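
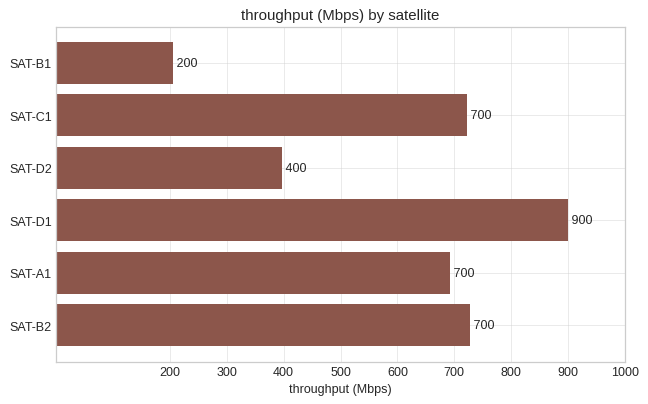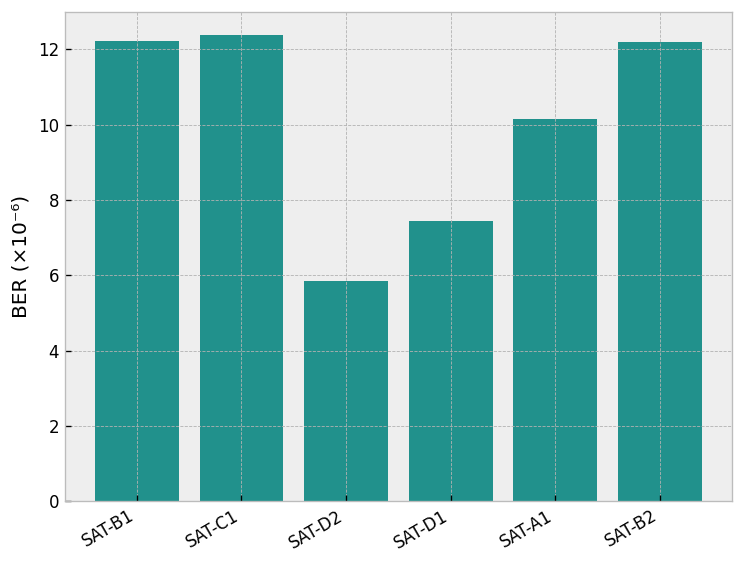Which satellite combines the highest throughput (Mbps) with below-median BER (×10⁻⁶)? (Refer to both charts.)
Chart 2 median BER (×10⁻⁶) ≈ 12; below-median satellites: SAT-D2, SAT-D1, SAT-A1. Among those, SAT-D1 has the highest throughput (Mbps) (≈ 900).

SAT-D1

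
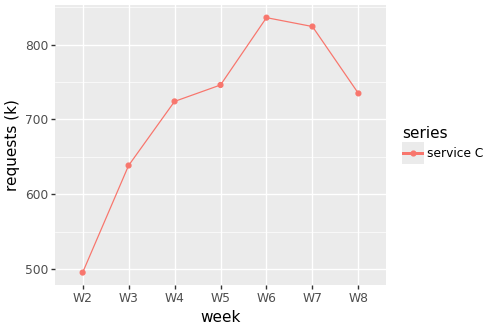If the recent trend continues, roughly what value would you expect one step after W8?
Last three: 850, 800, 750 → slope ≈ -50/step → next ≈ 700.

≈ 700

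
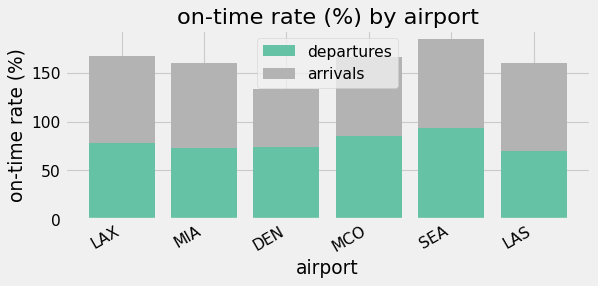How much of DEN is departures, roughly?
departures top ≈ 80, bottom ≈ 0; segment ≈ 80.

≈ 80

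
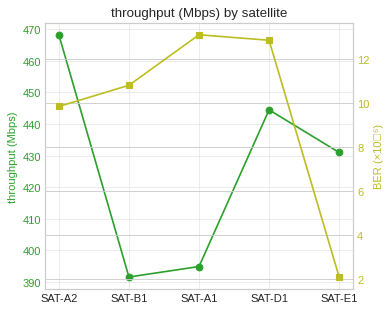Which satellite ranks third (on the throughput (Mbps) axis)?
SAT-E1

Top 4 (on the throughput (Mbps) axis): SAT-A2 ≈ 470, SAT-D1 ≈ 440, SAT-E1 ≈ 430, SAT-A1 ≈ 390.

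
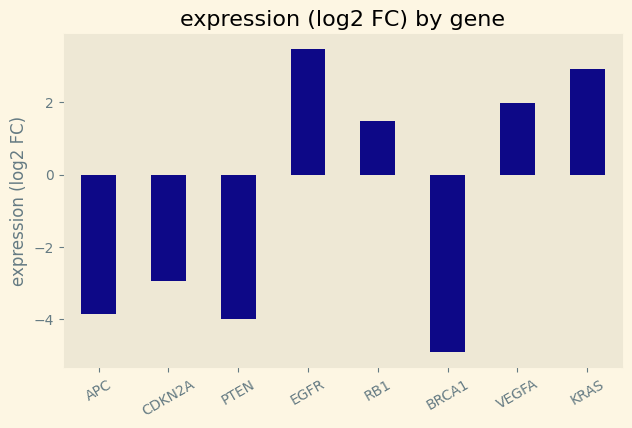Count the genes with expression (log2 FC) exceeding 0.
Above 0: EGFR, RB1, VEGFA, KRAS.

4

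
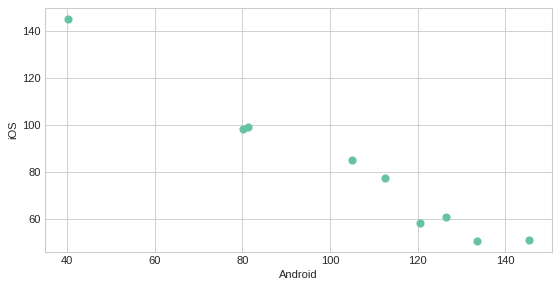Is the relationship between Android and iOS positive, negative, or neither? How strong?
negative, strong

Points are negatively correlated; strong (|r| ≈ 1.0).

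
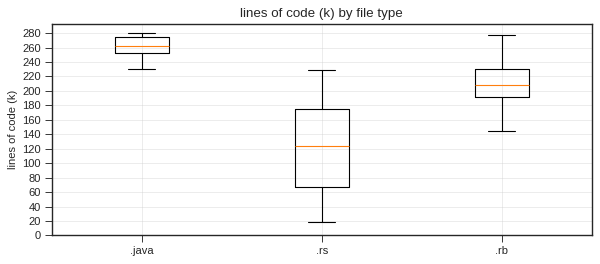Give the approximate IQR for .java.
Q3 ≈ 280, Q1 ≈ 260; IQR ≈ 20.

≈ 20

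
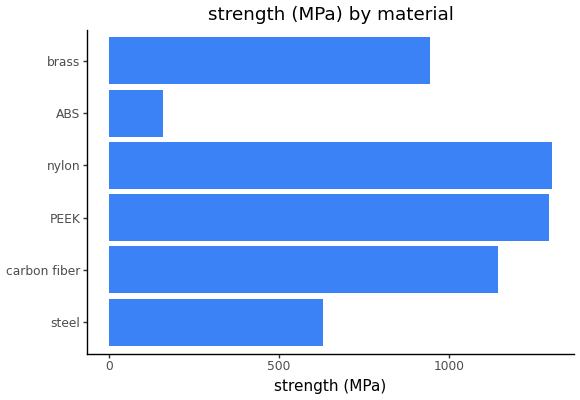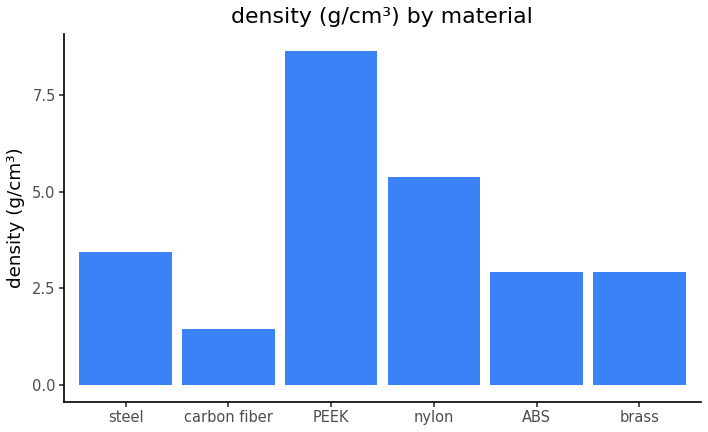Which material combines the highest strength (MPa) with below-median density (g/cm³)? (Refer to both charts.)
carbon fiber

Chart 2 median density (g/cm³) ≈ 3; below-median materials: carbon fiber, ABS, brass. Among those, carbon fiber has the highest strength (MPa) (≈ 1200).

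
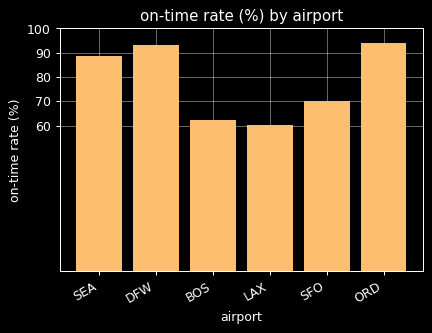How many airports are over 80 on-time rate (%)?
3

Above 80: SEA, DFW, ORD.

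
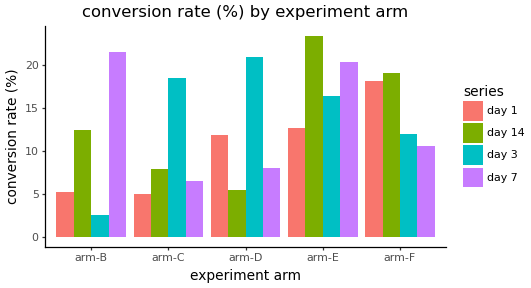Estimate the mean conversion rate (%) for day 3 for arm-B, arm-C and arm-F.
≈ 11

(2 + 18 + 12) / 3 ≈ 11.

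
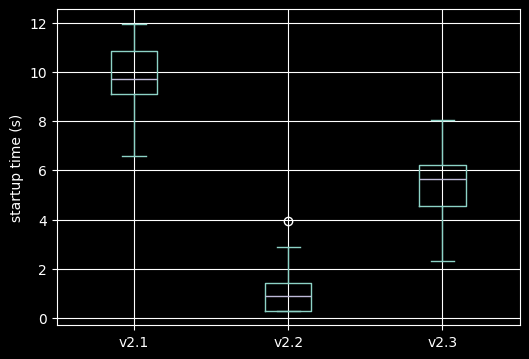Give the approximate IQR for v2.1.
≈ 2

Q3 ≈ 11, Q1 ≈ 9; IQR ≈ 2.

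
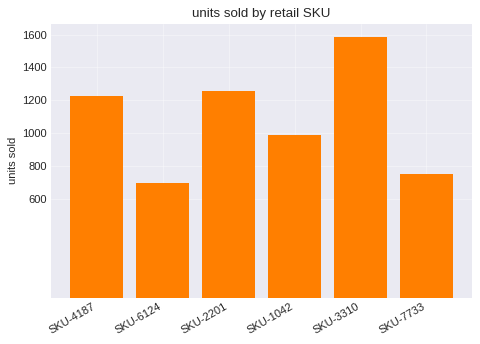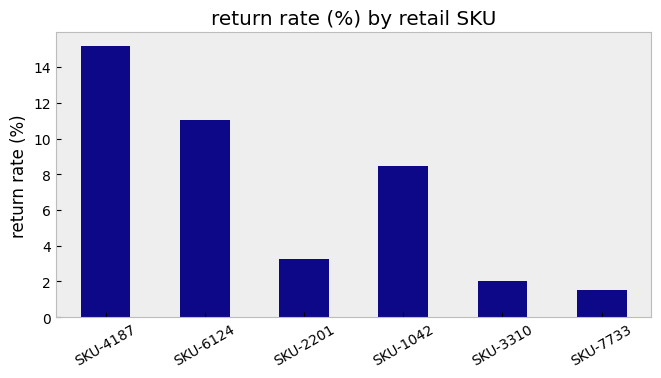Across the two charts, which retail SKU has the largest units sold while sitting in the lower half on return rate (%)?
SKU-3310

Chart 2 median return rate (%) ≈ 6; below-median retail SKUs: SKU-2201, SKU-3310, SKU-7733. Among those, SKU-3310 has the highest units sold (≈ 1600).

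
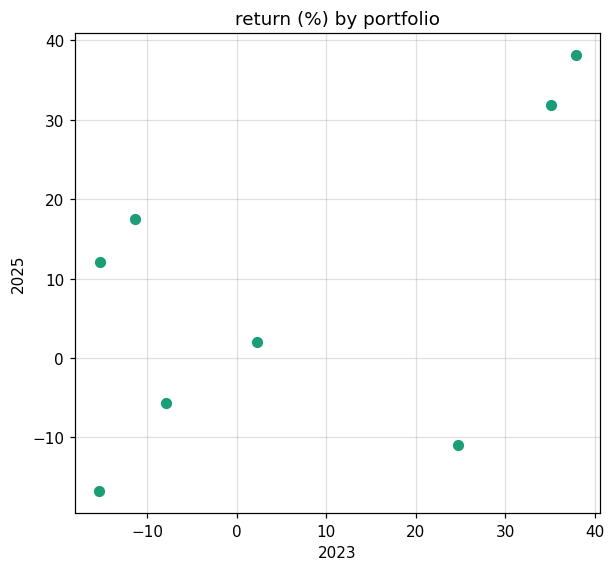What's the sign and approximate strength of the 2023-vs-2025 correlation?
positive, moderate

Points are positively correlated; moderate (|r| ≈ 0.6).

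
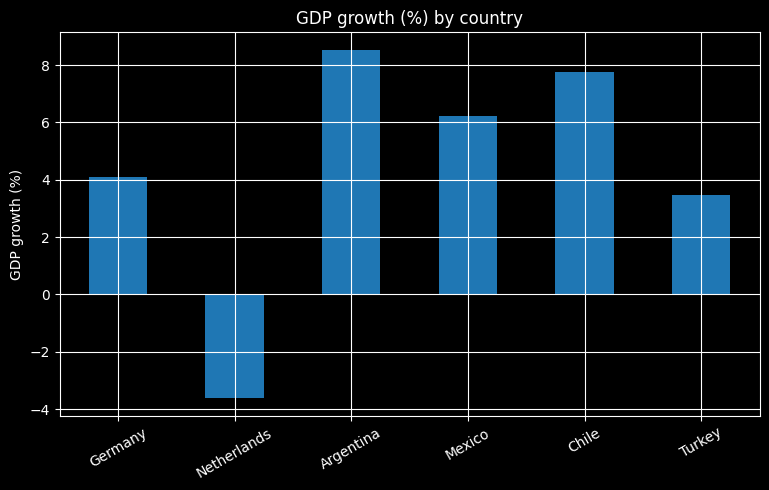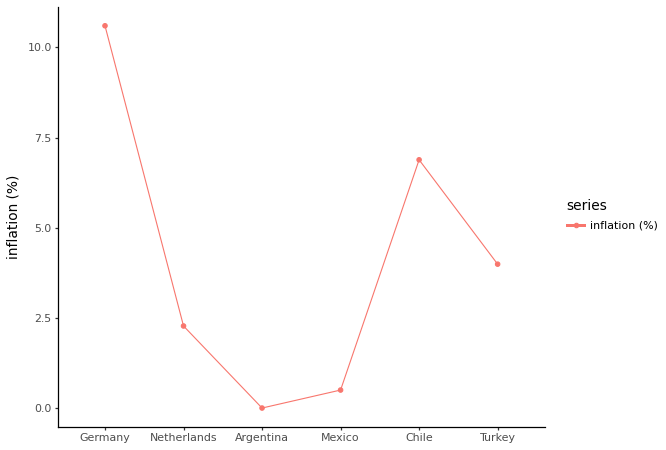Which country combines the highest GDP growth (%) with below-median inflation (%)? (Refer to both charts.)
Argentina

Chart 2 median inflation (%) ≈ 3; below-median countries: Netherlands, Argentina, Mexico. Among those, Argentina has the highest GDP growth (%) (≈ 9).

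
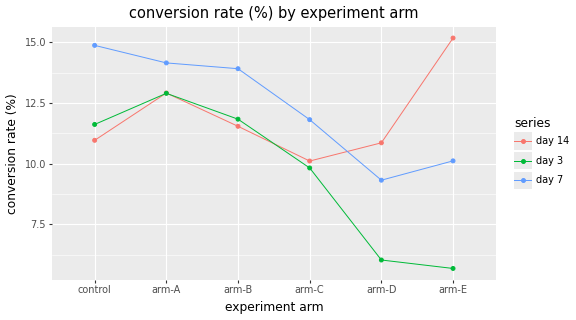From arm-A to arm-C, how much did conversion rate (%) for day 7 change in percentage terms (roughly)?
arm-A ≈ 14, arm-C ≈ 12; (12 − 14) / 14 ≈ -14.3%.

≈ -14.3%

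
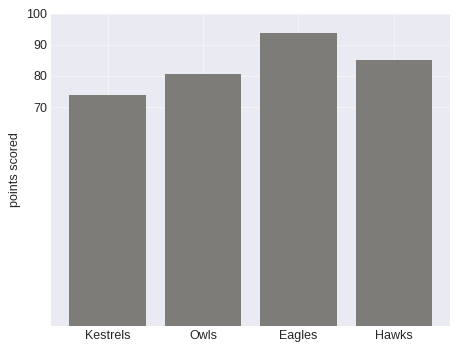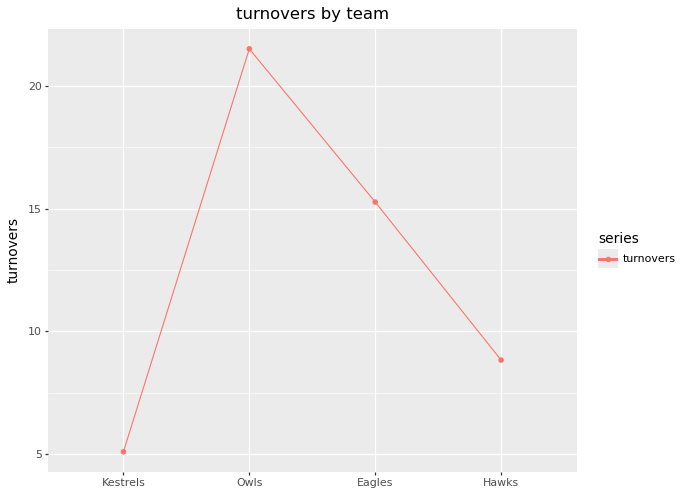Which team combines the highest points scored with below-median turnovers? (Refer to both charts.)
Hawks

Chart 2 median turnovers ≈ 12; below-median teams: Kestrels, Hawks. Among those, Hawks has the highest points scored (≈ 90).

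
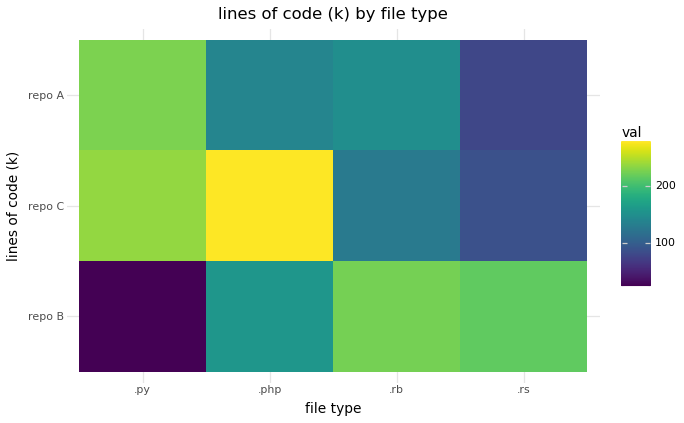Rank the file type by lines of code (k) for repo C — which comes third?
.rb

Top 4 for repo C: .php ≈ 275, .py ≈ 225, .rb ≈ 125, .rs ≈ 100.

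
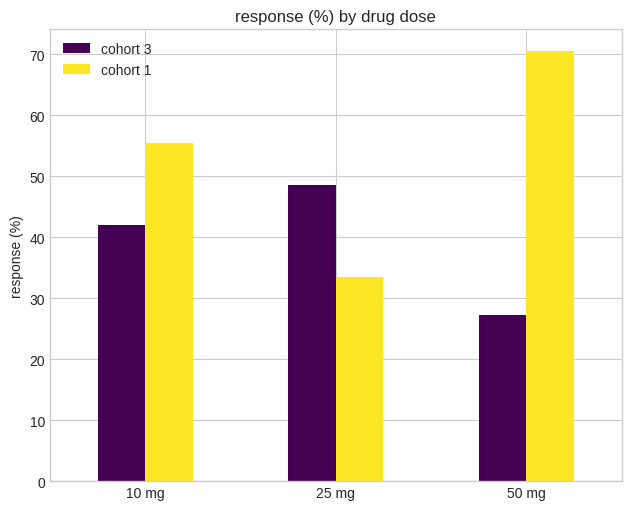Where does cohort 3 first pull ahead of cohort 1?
10 mg: cohort 3 ≈ 40 vs cohort 1 ≈ 60 (not yet); 25 mg: cohort 3 ≈ 50 vs cohort 1 ≈ 30 (first crossover).

25 mg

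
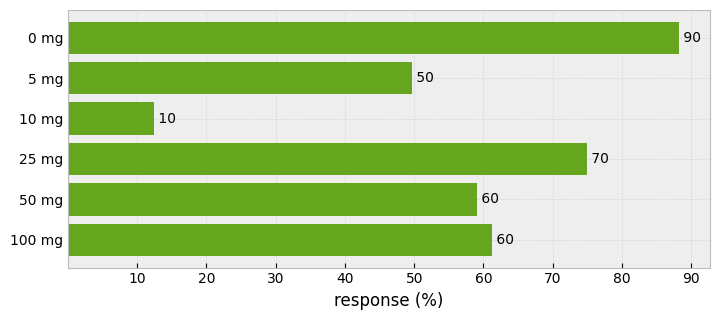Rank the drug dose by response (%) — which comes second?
Top 3: 0 mg ≈ 90, 25 mg ≈ 70, 100 mg ≈ 60.

25 mg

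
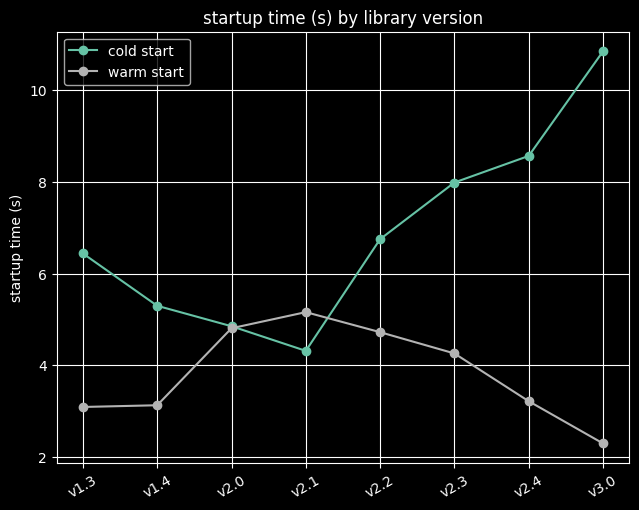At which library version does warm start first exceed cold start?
v2.0: warm start ≈ 5 vs cold start ≈ 5 (not yet); v2.1: warm start ≈ 5 vs cold start ≈ 4 (first crossover).

v2.1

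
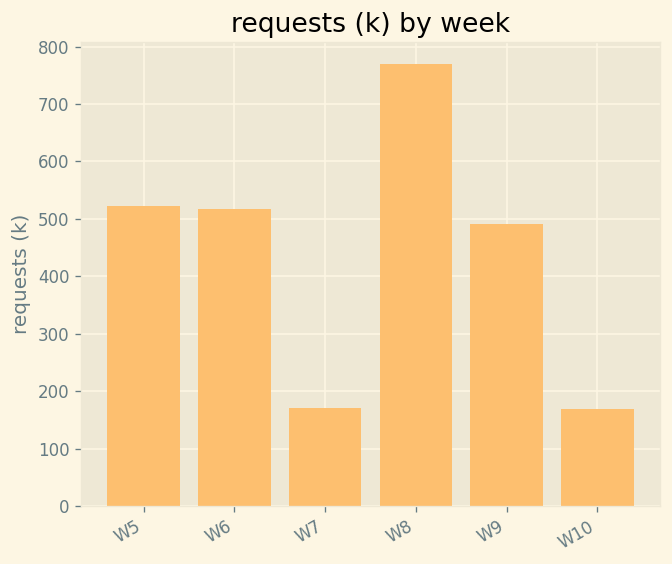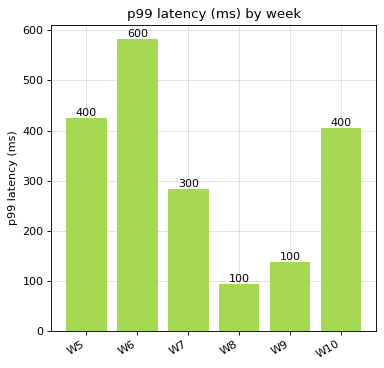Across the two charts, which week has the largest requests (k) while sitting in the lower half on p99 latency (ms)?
W8

Chart 2 median p99 latency (ms) ≈ 300; below-median weeks: W7, W8, W9. Among those, W8 has the highest requests (k) (≈ 800).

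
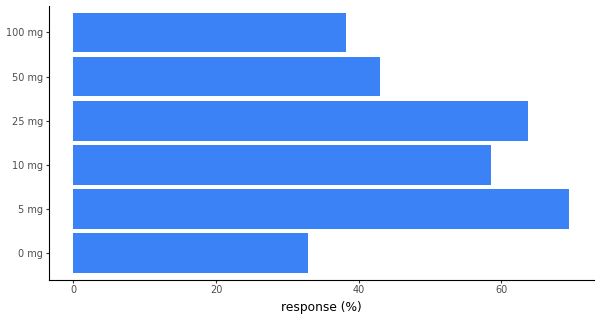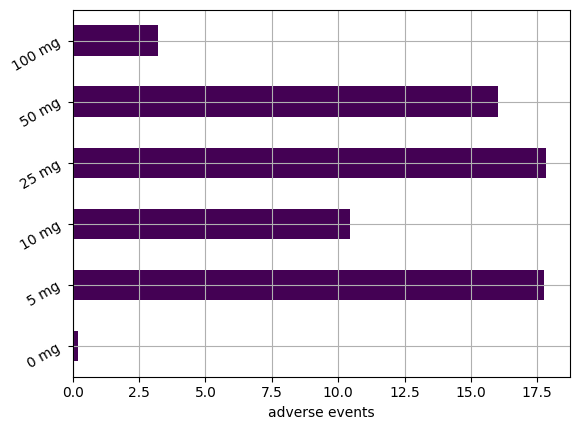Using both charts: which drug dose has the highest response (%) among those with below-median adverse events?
10 mg

Chart 2 median adverse events ≈ 14; below-median drug doses: 0 mg, 10 mg, 100 mg. Among those, 10 mg has the highest response (%) (≈ 60).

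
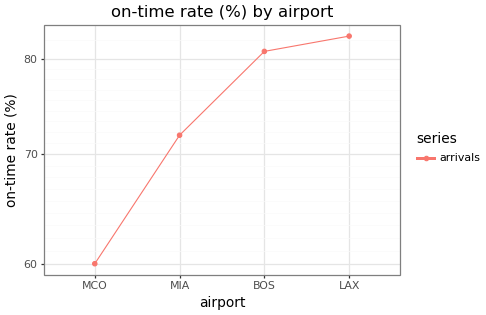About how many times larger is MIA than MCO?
≈ 1.2×

MIA ≈ 72, MCO ≈ 60; 72/60 ≈ 1.2.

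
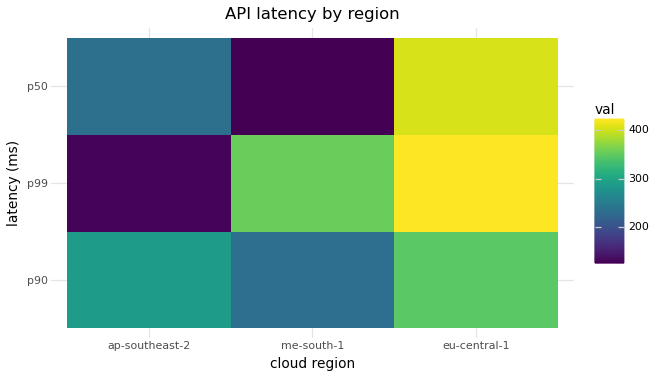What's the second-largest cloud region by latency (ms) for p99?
me-south-1

Top 3 for p99: eu-central-1 ≈ 425, me-south-1 ≈ 350, ap-southeast-2 ≈ 125.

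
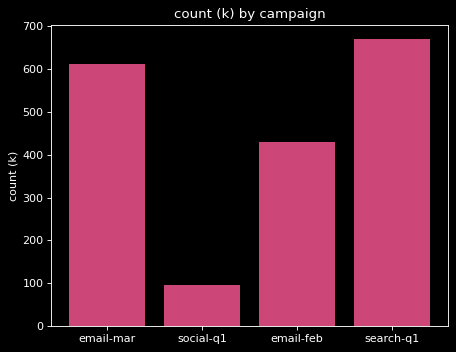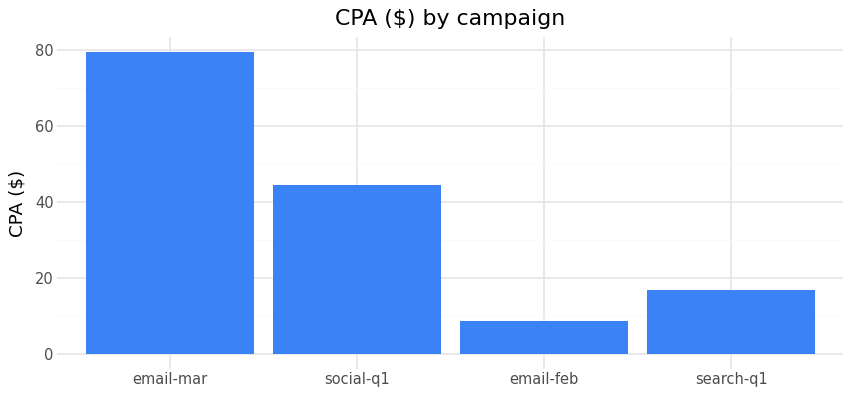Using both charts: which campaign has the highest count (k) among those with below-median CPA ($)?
search-q1

Chart 2 median CPA ($) ≈ 30; below-median campaigns: email-feb, search-q1. Among those, search-q1 has the highest count (k) (≈ 700).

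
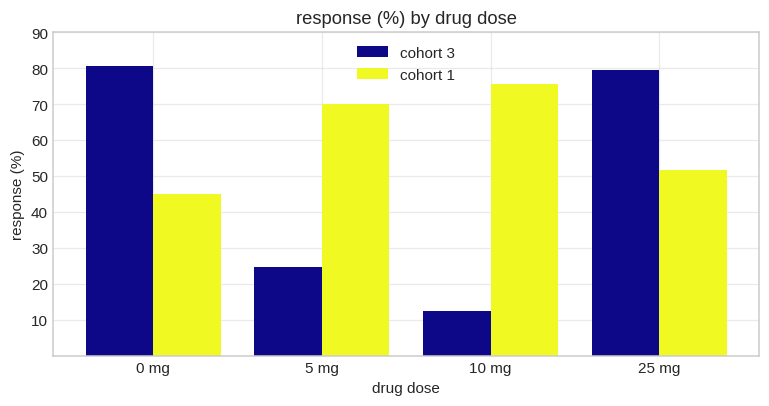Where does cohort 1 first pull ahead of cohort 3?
0 mg: cohort 1 ≈ 50 vs cohort 3 ≈ 80 (not yet); 5 mg: cohort 1 ≈ 70 vs cohort 3 ≈ 20 (first crossover).

5 mg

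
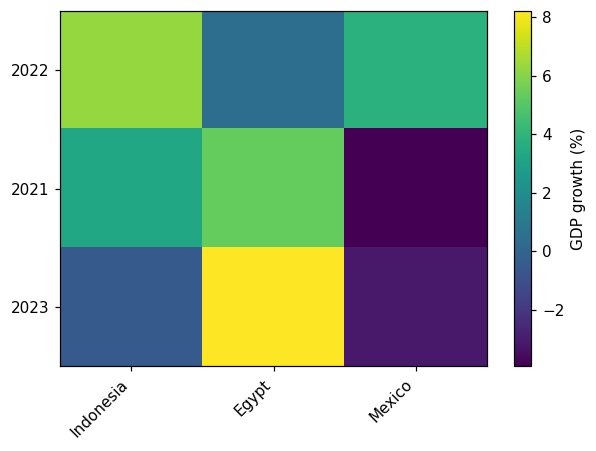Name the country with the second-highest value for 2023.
Top 3 for 2023: Egypt ≈ 8, Indonesia ≈ 0, Mexico ≈ -4.

Indonesia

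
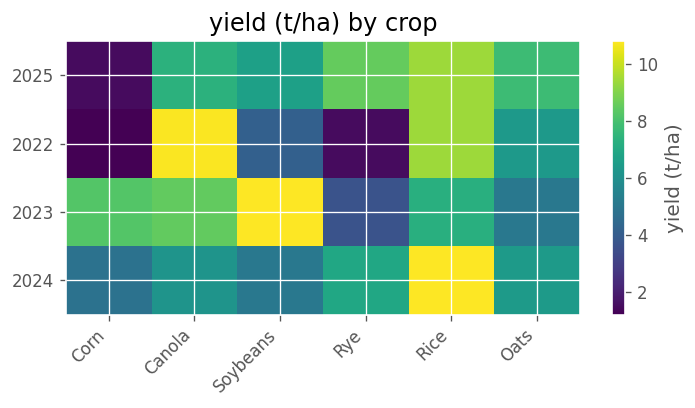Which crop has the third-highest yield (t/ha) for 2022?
Oats

Top 4 for 2022: Canola ≈ 11, Rice ≈ 9, Oats ≈ 6, Soybeans ≈ 4.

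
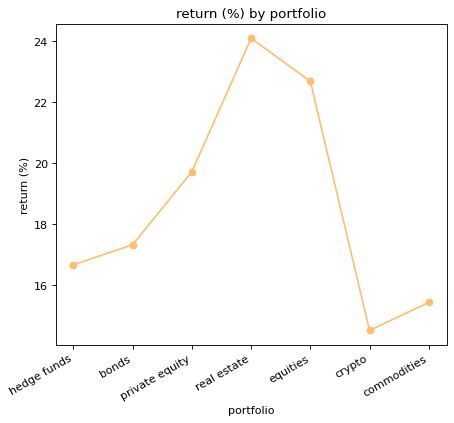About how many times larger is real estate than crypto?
≈ 1.6×

real estate ≈ 24, crypto ≈ 15; 24/15 ≈ 1.6.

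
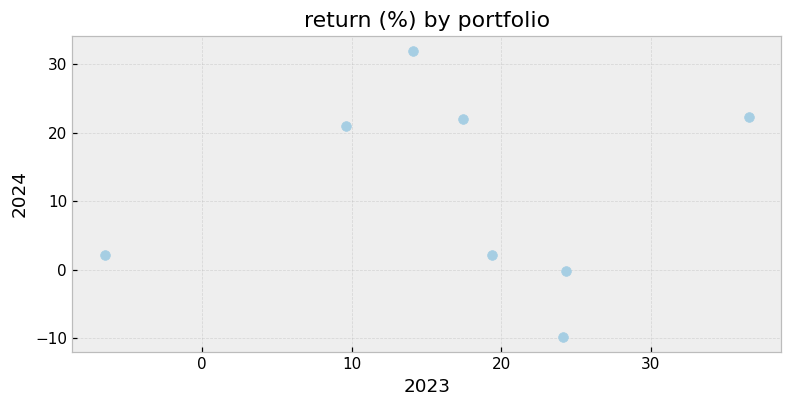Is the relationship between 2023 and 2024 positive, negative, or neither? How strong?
Points are roughly uncorrelated; weak (|r| ≈ 0.0).

no clear correlation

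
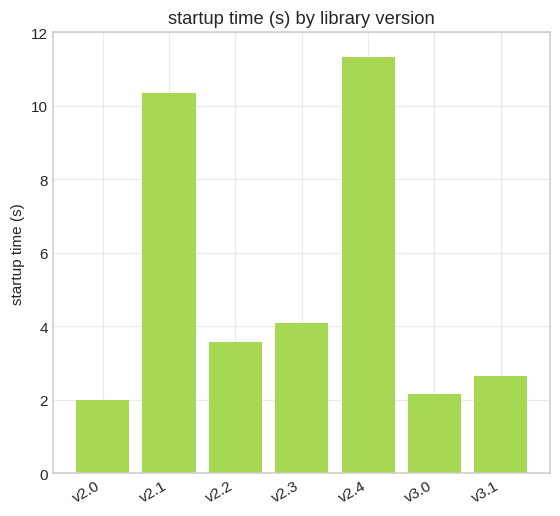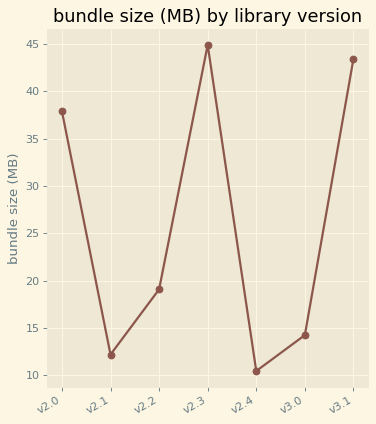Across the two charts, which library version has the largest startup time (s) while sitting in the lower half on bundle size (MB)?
v2.4

Chart 2 median bundle size (MB) ≈ 20; below-median library versions: v2.1, v2.4, v3.0. Among those, v2.4 has the highest startup time (s) (≈ 12).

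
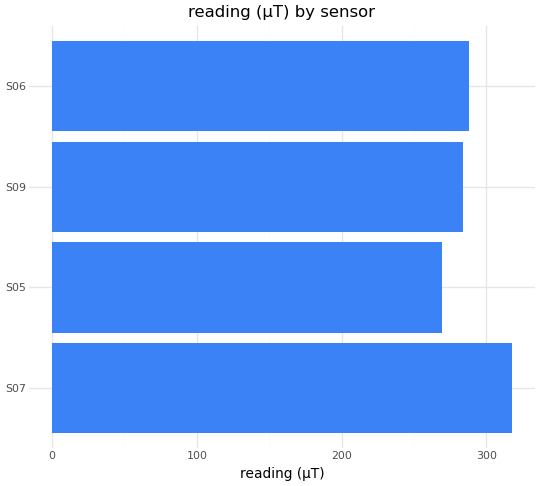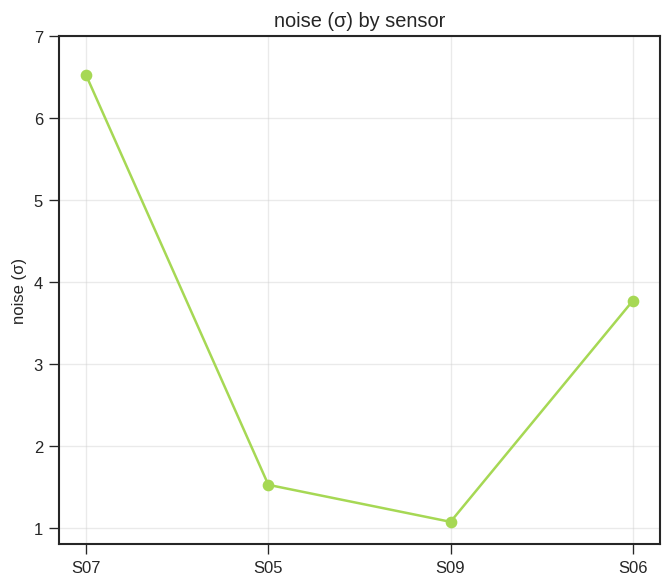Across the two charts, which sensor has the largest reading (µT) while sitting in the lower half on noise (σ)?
Chart 2 median noise (σ) ≈ 3; below-median sensors: S05, S09. Among those, S09 has the highest reading (µT) (≈ 300).

S09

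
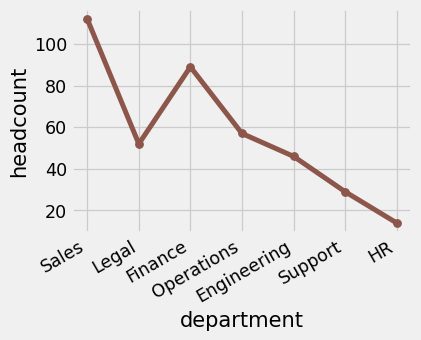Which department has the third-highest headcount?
Top 4: Sales ≈ 110, Finance ≈ 90, Operations ≈ 60, Legal ≈ 50.

Operations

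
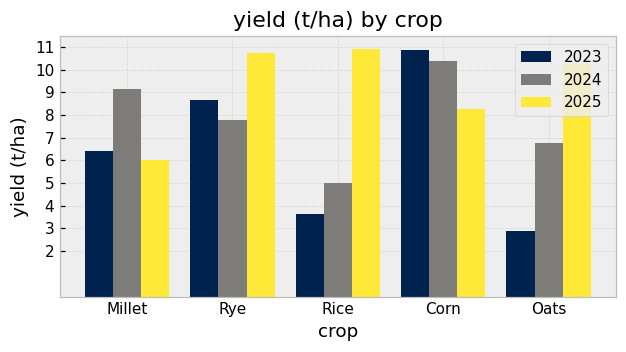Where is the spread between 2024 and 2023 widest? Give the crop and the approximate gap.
Oats: 2024 ≈ 7, 2023 ≈ 3 → gap ≈ 4. Next-largest (Millet) is only ≈ 3.

Oats, ≈ 4 t/ha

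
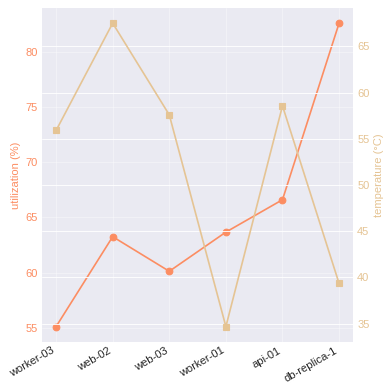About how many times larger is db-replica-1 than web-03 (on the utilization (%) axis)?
≈ 1.42×

db-replica-1 ≈ 85, web-03 ≈ 60; 85/60 ≈ 1.42.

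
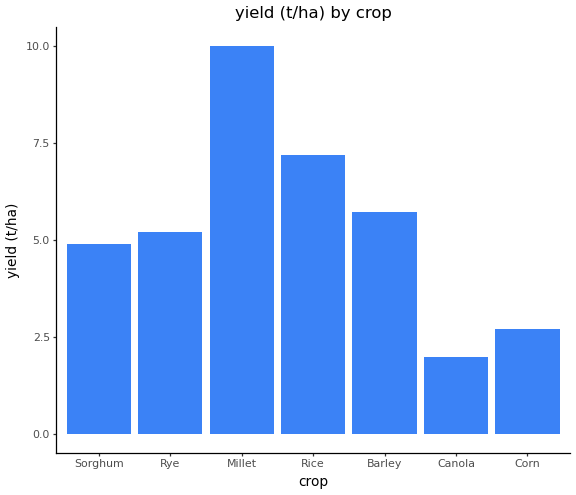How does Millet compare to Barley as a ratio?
≈ 1.67×

Millet ≈ 10, Barley ≈ 6; 10/6 ≈ 1.67.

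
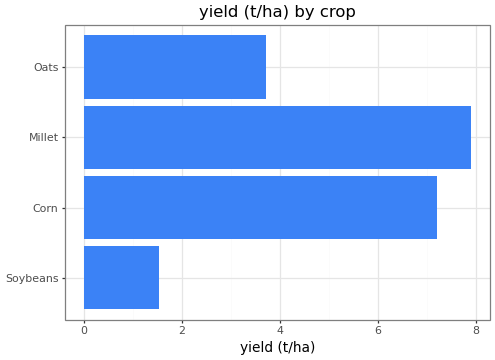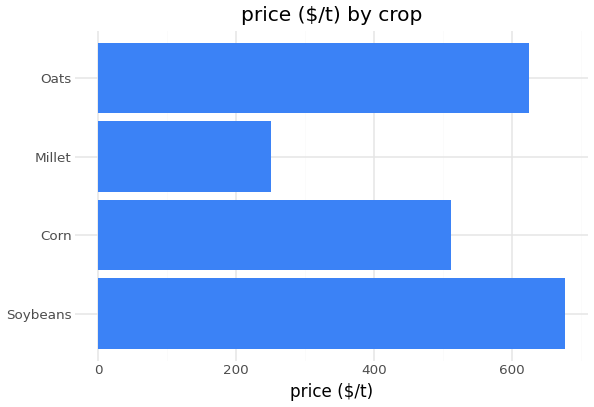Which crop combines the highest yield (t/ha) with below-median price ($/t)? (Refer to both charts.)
Chart 2 median price ($/t) ≈ 600; below-median crops: Corn, Millet. Among those, Millet has the highest yield (t/ha) (≈ 8).

Millet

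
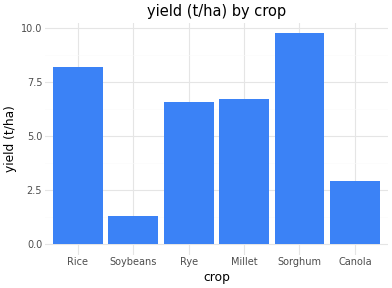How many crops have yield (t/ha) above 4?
Above 4: Rice, Rye, Millet, Sorghum.

4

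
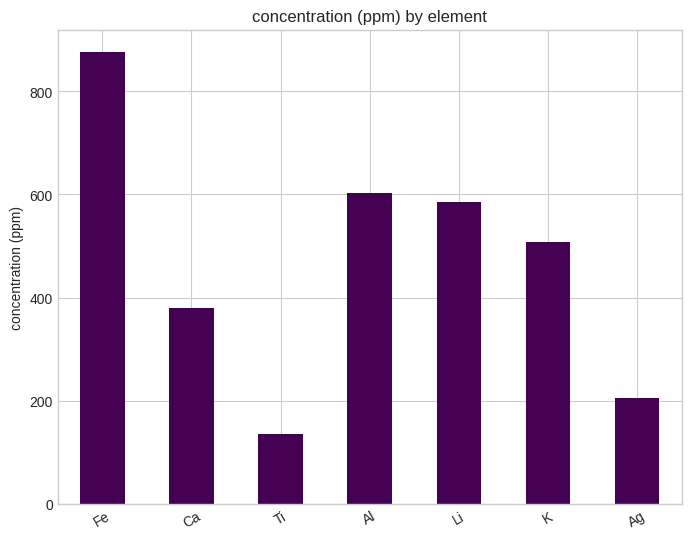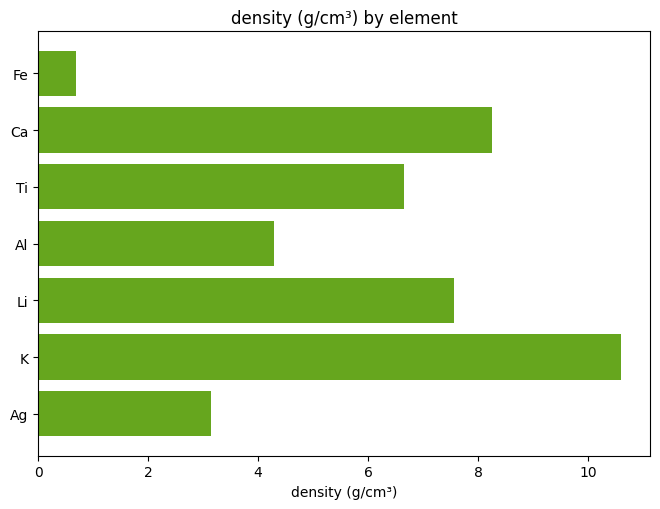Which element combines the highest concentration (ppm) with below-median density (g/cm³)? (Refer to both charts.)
Chart 2 median density (g/cm³) ≈ 7; below-median elements: Fe, Al, Ag. Among those, Fe has the highest concentration (ppm) (≈ 900).

Fe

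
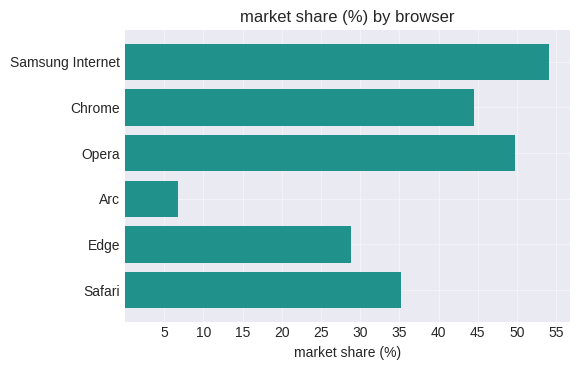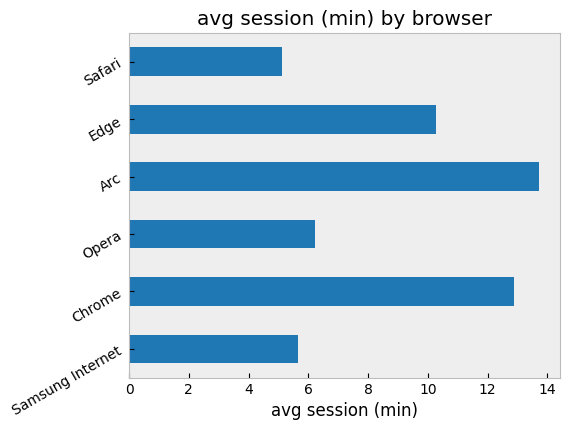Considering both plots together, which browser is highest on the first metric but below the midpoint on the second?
Samsung Internet

Chart 2 median avg session (min) ≈ 8; below-median browsers: Samsung Internet, Opera, Safari. Among those, Samsung Internet has the highest market share (%) (≈ 55).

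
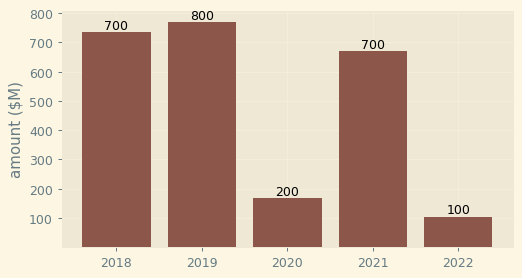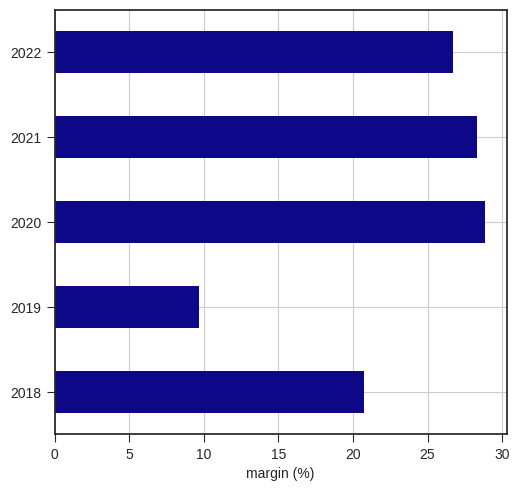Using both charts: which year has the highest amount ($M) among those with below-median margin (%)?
2019

Chart 2 median margin (%) ≈ 25; below-median years: 2018, 2019. Among those, 2019 has the highest amount ($M) (≈ 800).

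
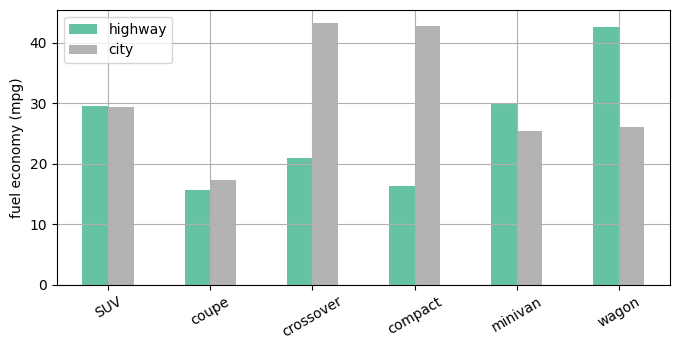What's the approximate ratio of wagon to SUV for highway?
≈ 1.5×

wagon ≈ 45, SUV ≈ 30; 45/30 ≈ 1.5.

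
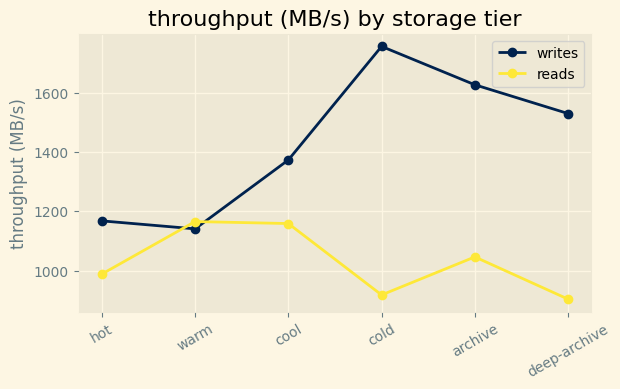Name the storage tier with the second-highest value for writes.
archive

Top 3 for writes: cold ≈ 1800, archive ≈ 1600, deep-archive ≈ 1500.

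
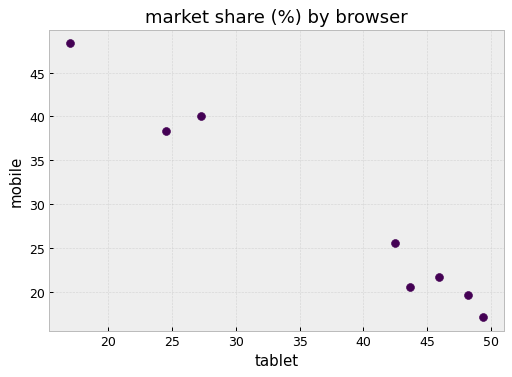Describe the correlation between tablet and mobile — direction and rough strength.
negative, strong

Points are negatively correlated; strong (|r| ≈ 1.0).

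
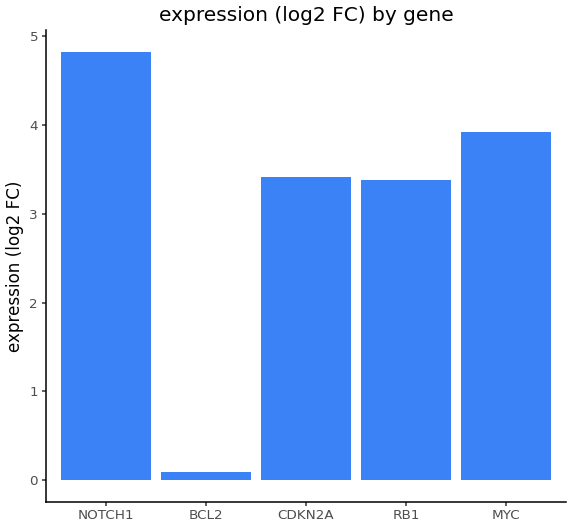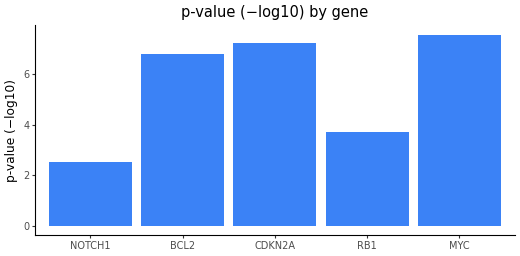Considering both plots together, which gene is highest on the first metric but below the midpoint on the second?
Chart 2 median p-value (−log10) ≈ 7; below-median genes: NOTCH1, RB1. Among those, NOTCH1 has the highest expression (log2 FC) (≈ 5).

NOTCH1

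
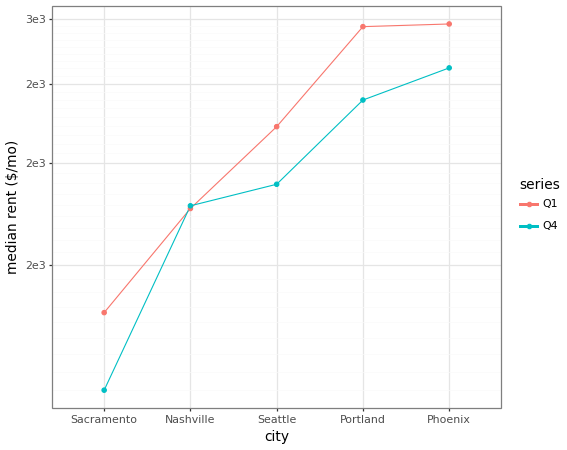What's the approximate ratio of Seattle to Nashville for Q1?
Seattle ≈ 2200, Nashville ≈ 1800; 2200/1800 ≈ 1.22.

≈ 1.22×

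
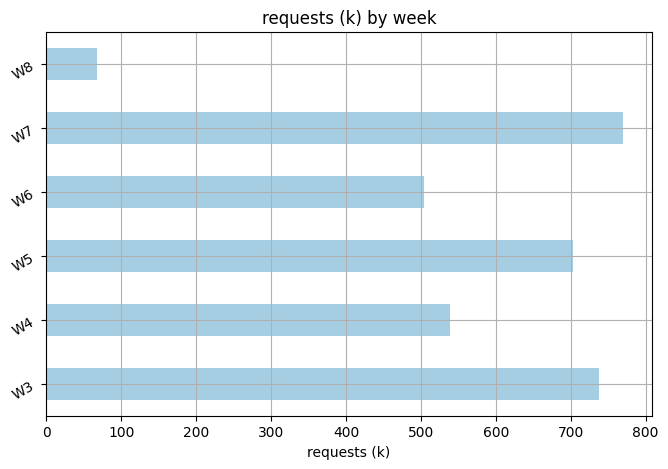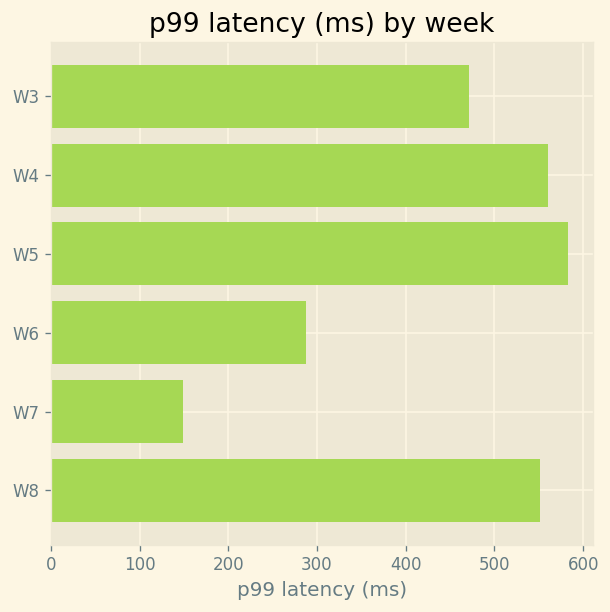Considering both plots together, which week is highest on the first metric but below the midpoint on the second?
W7

Chart 2 median p99 latency (ms) ≈ 500; below-median weeks: W3, W6, W7. Among those, W7 has the highest requests (k) (≈ 800).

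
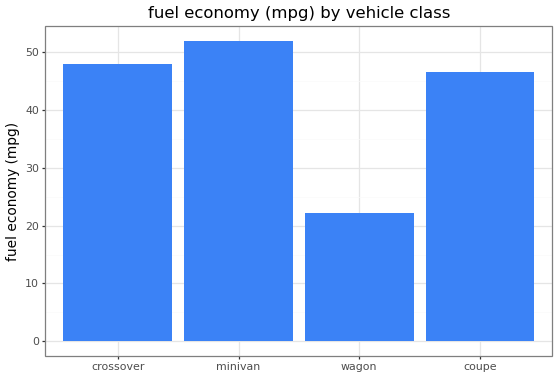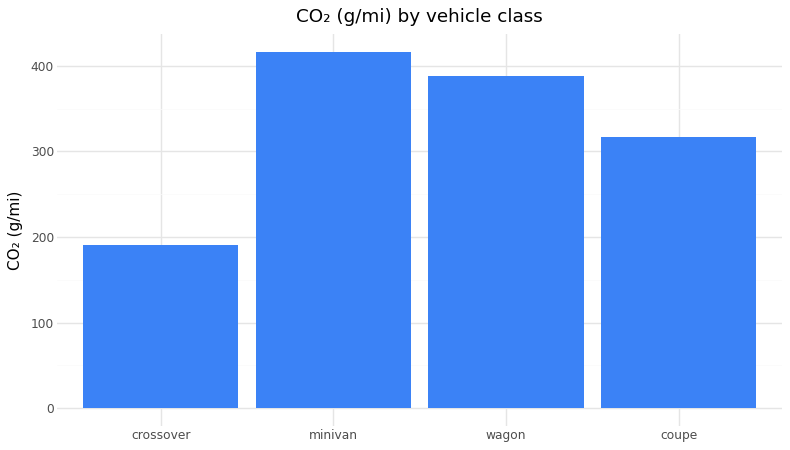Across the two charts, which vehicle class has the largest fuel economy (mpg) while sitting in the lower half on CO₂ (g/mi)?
Chart 2 median CO₂ (g/mi) ≈ 350; below-median vehicle classes: crossover, coupe. Among those, crossover has the highest fuel economy (mpg) (≈ 50).

crossover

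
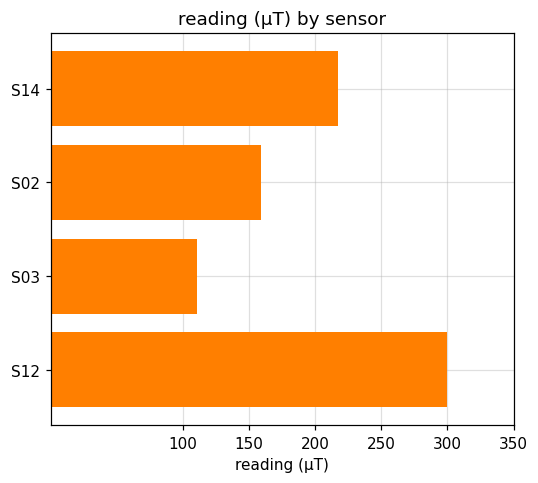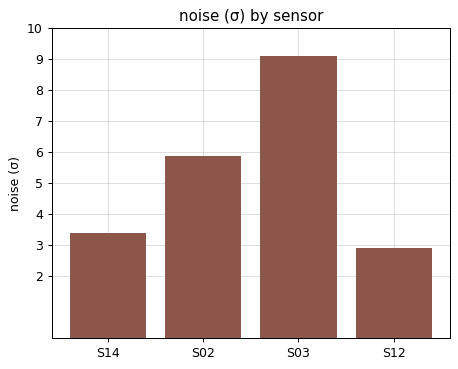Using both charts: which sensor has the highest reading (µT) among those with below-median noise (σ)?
Chart 2 median noise (σ) ≈ 5; below-median sensors: S14, S12. Among those, S12 has the highest reading (µT) (≈ 300).

S12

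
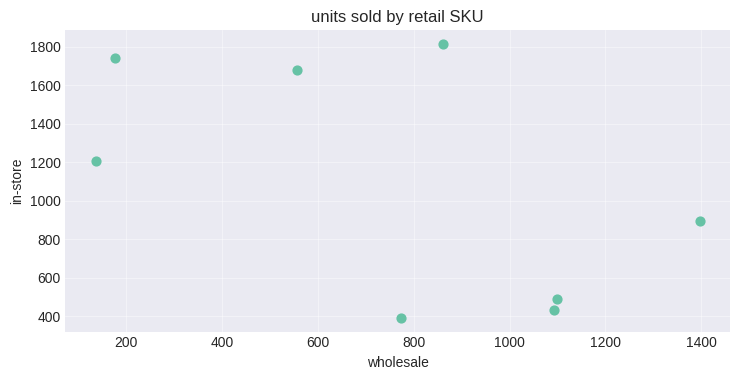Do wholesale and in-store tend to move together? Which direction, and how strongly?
negative, moderate

Points are negatively correlated; moderate (|r| ≈ 0.5).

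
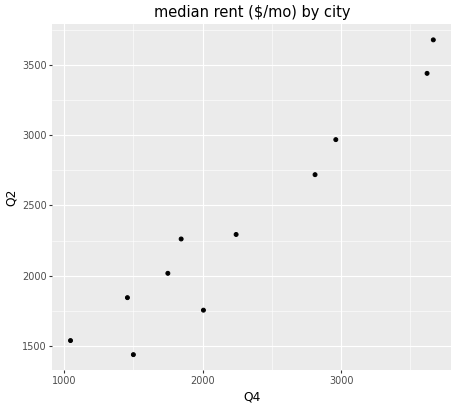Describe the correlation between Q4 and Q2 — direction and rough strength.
positive, strong

Points are positively correlated; strong (|r| ≈ 1.0).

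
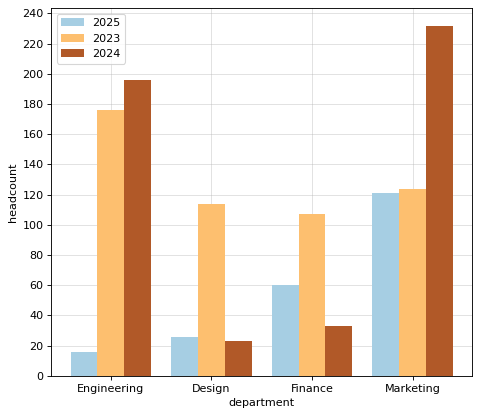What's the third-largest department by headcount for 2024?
Top 4 for 2024: Marketing ≈ 240, Engineering ≈ 200, Finance ≈ 40, Design ≈ 20.

Finance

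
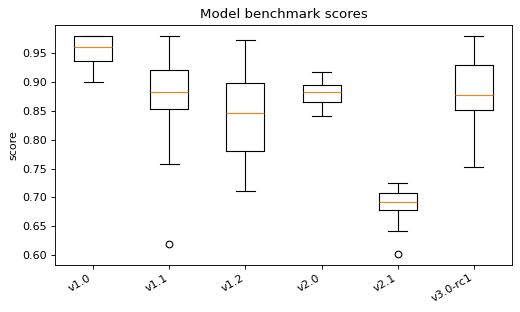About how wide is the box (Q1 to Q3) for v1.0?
≈ 0.05

Q3 ≈ 1.00, Q1 ≈ 0.95; IQR ≈ 0.05.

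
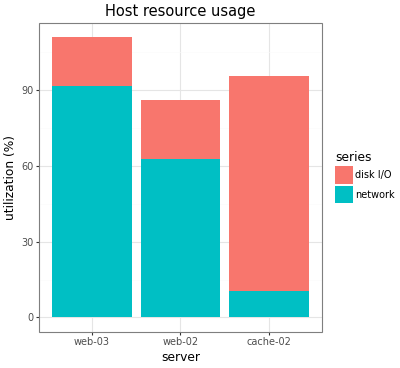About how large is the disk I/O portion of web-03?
≈ 20

disk I/O top ≈ 110, bottom ≈ 90; segment ≈ 20.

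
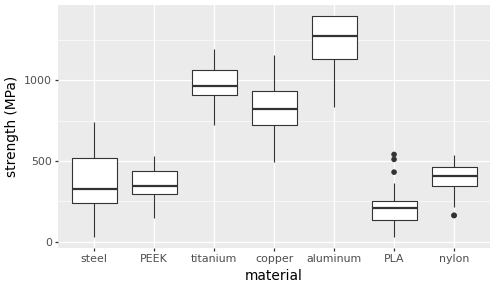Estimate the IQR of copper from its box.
≈ 200

Q3 ≈ 900, Q1 ≈ 700; IQR ≈ 200.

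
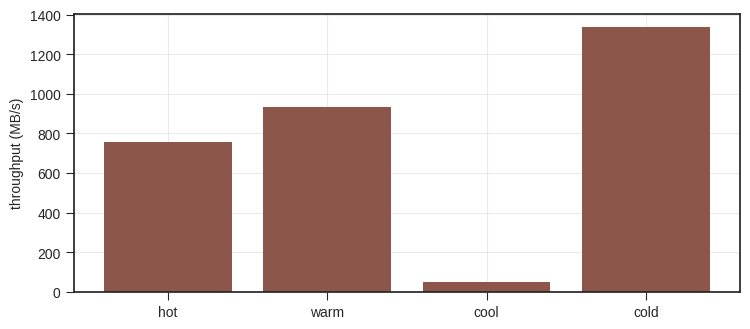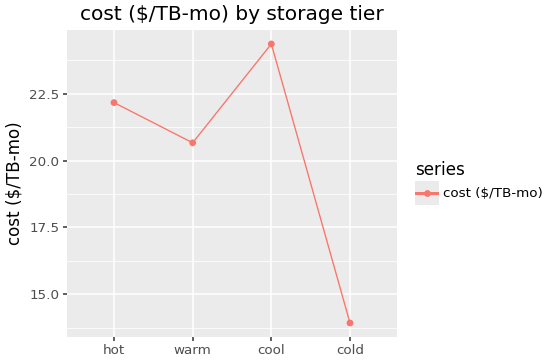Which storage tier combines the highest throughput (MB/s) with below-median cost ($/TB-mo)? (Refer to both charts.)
Chart 2 median cost ($/TB-mo) ≈ 20; below-median storage tiers: warm, cold. Among those, cold has the highest throughput (MB/s) (≈ 1400).

cold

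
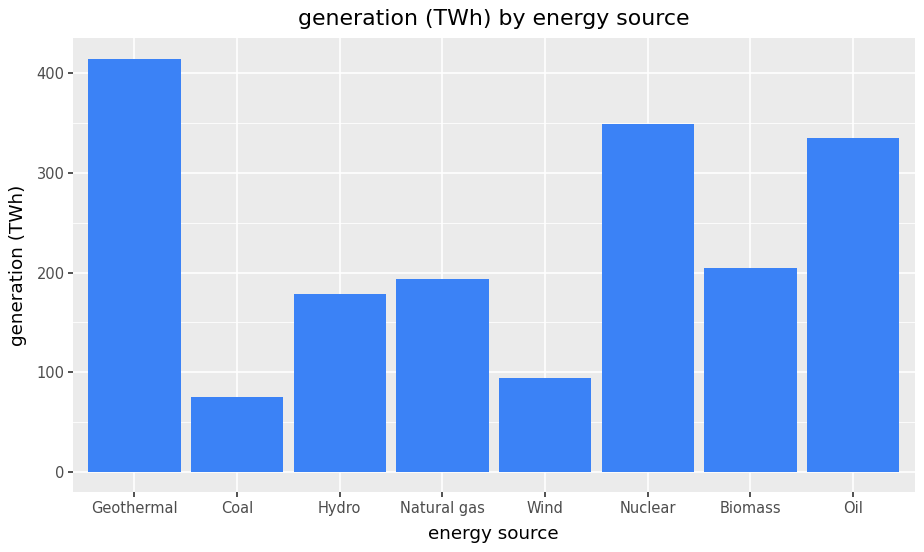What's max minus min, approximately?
≈ 350

Max Geothermal ≈ 400, min Coal ≈ 50; range ≈ 350.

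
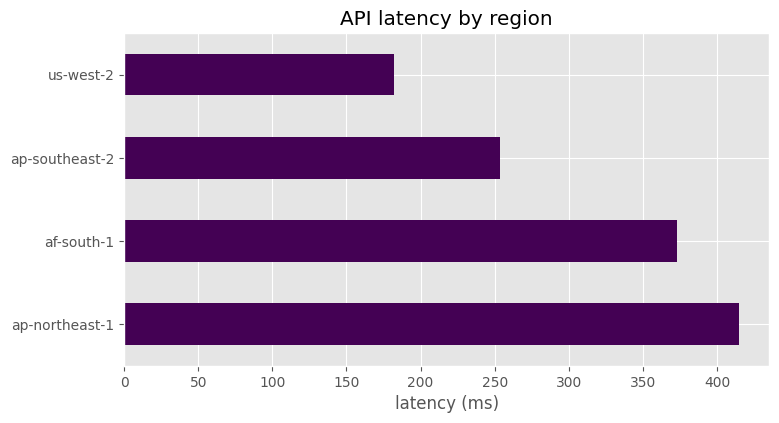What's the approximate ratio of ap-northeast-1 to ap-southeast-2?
≈ 1.6×

ap-northeast-1 ≈ 400, ap-southeast-2 ≈ 250; 400/250 ≈ 1.6.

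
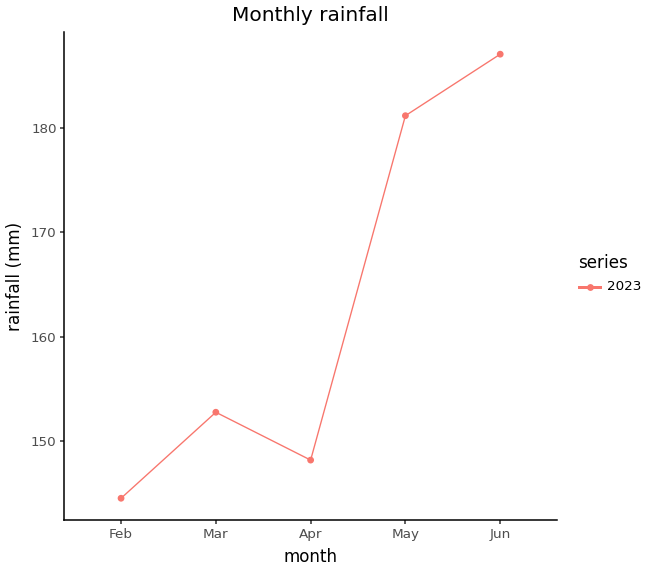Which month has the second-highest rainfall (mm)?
May

Top 3: Jun ≈ 185, May ≈ 180, Mar ≈ 155.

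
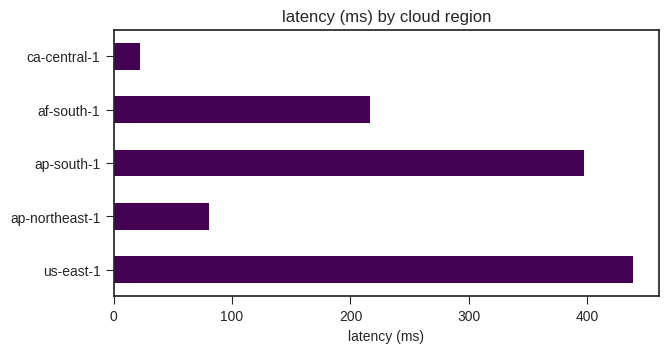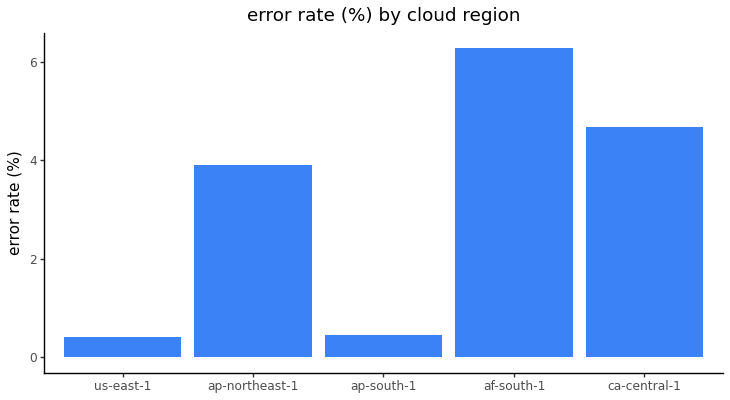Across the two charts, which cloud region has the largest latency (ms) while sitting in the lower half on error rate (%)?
Chart 2 median error rate (%) ≈ 4; below-median cloud regions: us-east-1, ap-south-1. Among those, us-east-1 has the highest latency (ms) (≈ 450).

us-east-1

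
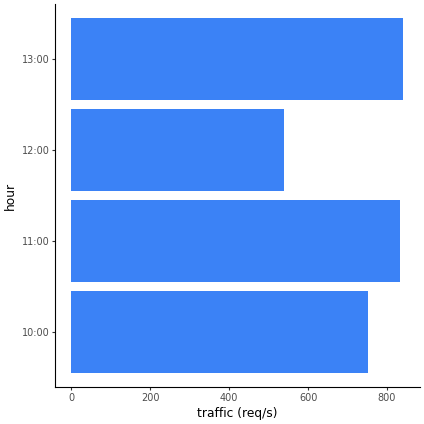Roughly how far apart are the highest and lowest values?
Max 13:00 ≈ 800, min 12:00 ≈ 500; range ≈ 300.

≈ 300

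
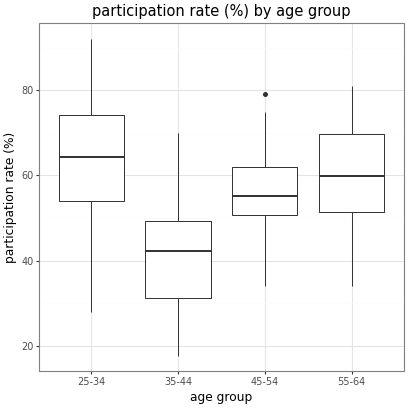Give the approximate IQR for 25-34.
Q3 ≈ 75, Q1 ≈ 55; IQR ≈ 20.

≈ 20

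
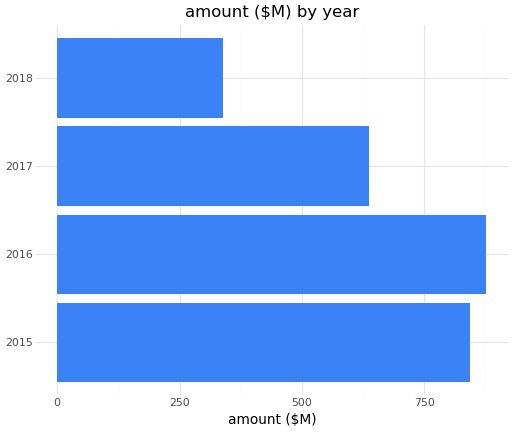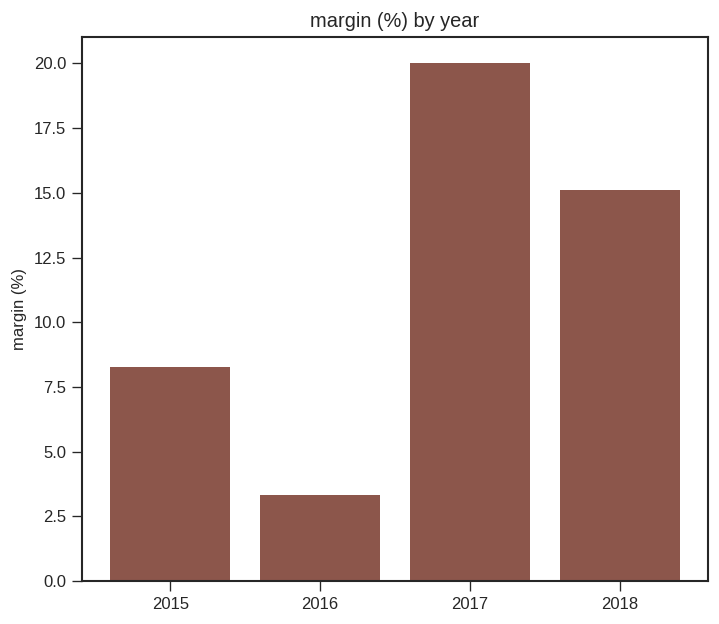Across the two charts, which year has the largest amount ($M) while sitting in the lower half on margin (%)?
Chart 2 median margin (%) ≈ 12; below-median years: 2015, 2016. Among those, 2016 has the highest amount ($M) (≈ 900).

2016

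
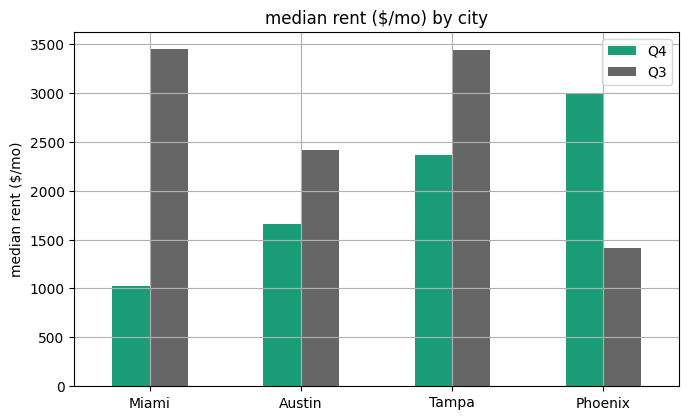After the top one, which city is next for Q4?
Top 3 for Q4: Phoenix ≈ 3000, Tampa ≈ 2500, Austin ≈ 1500.

Tampa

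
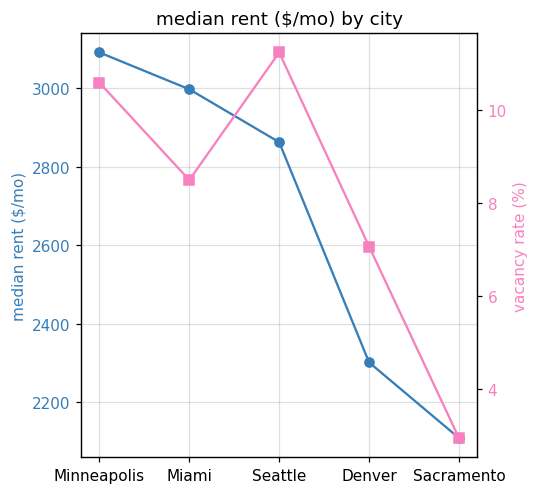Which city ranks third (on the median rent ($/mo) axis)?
Seattle

Top 4 (on the median rent ($/mo) axis): Minneapolis ≈ 3100, Miami ≈ 3000, Seattle ≈ 2900, Denver ≈ 2300.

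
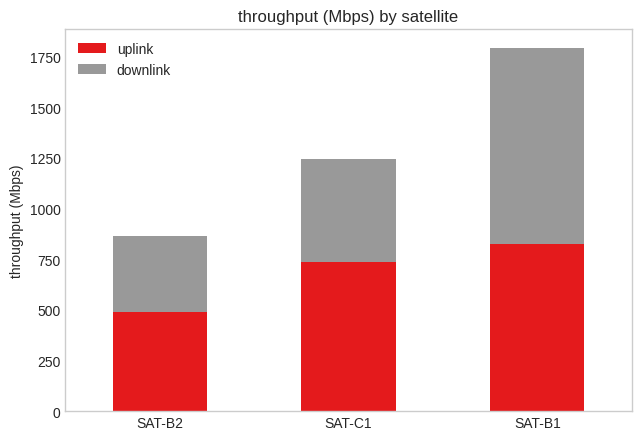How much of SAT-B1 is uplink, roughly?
≈ 800

uplink top ≈ 800, bottom ≈ 0; segment ≈ 800.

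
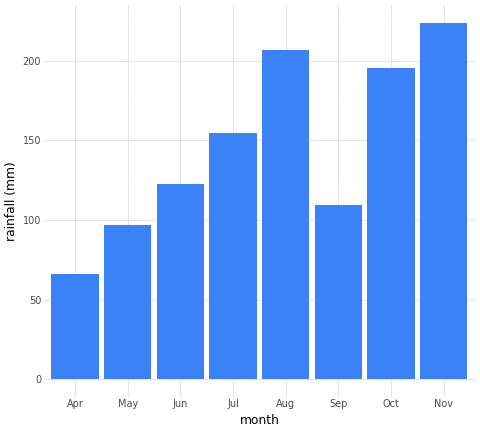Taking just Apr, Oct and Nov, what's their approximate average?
(60 + 200 + 220) / 3 ≈ 160.

≈ 160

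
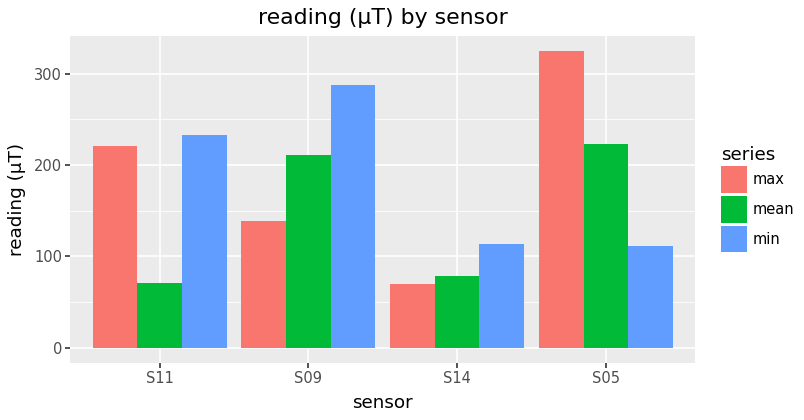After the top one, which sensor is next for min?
S11

Top 3 for min: S09 ≈ 300, S11 ≈ 250, S14 ≈ 100.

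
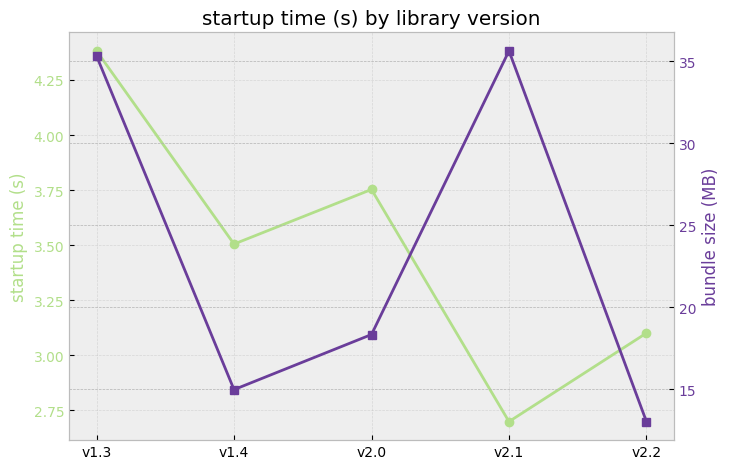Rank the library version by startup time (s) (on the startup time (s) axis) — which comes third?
v1.4

Top 4 (on the startup time (s) axis): v1.3 ≈ 4.4, v2.0 ≈ 3.8, v1.4 ≈ 3.6, v2.2 ≈ 3.2.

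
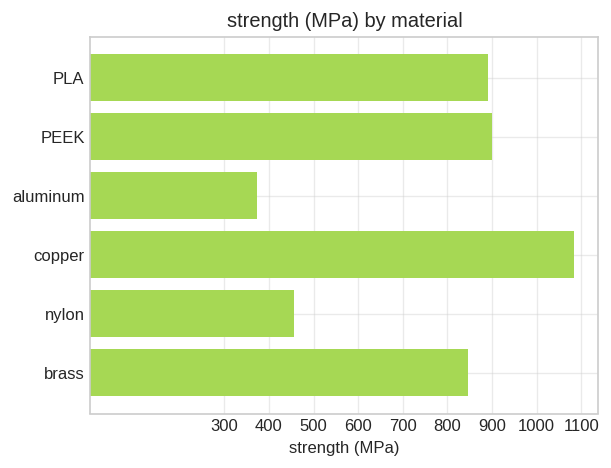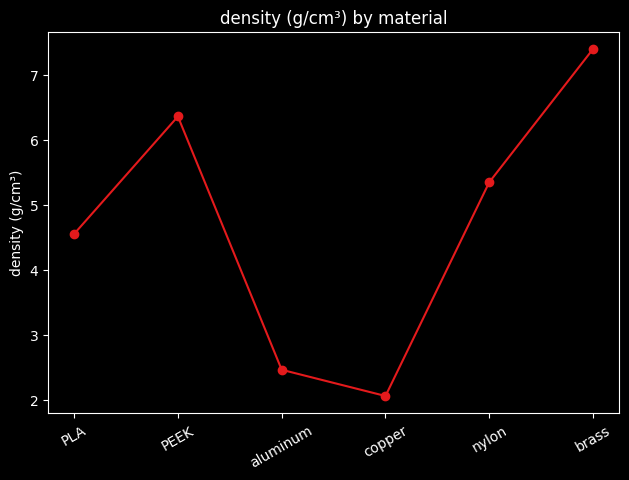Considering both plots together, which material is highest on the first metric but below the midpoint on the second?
copper

Chart 2 median density (g/cm³) ≈ 5; below-median materials: PLA, aluminum, copper. Among those, copper has the highest strength (MPa) (≈ 1100).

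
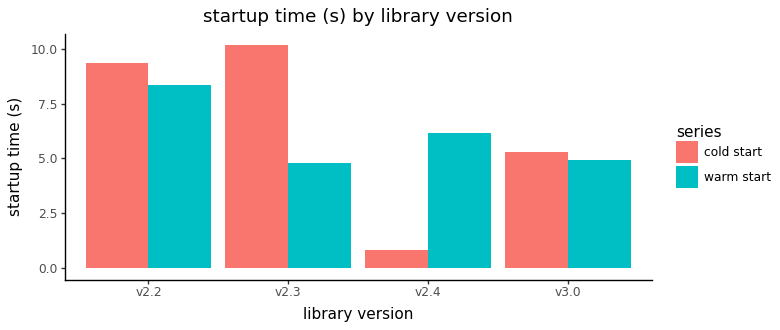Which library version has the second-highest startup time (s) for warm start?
Top 3 for warm start: v2.2 ≈ 8, v2.4 ≈ 6, v3.0 ≈ 5.

v2.4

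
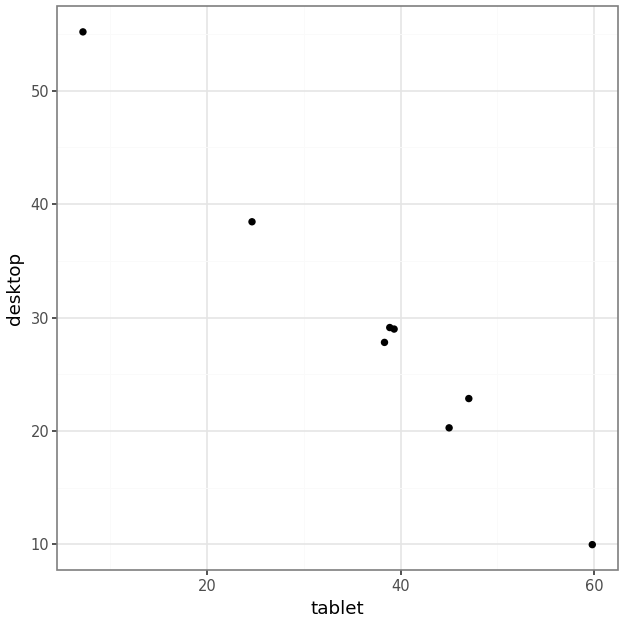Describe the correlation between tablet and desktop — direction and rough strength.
negative, strong

Points are negatively correlated; strong (|r| ≈ 1.0).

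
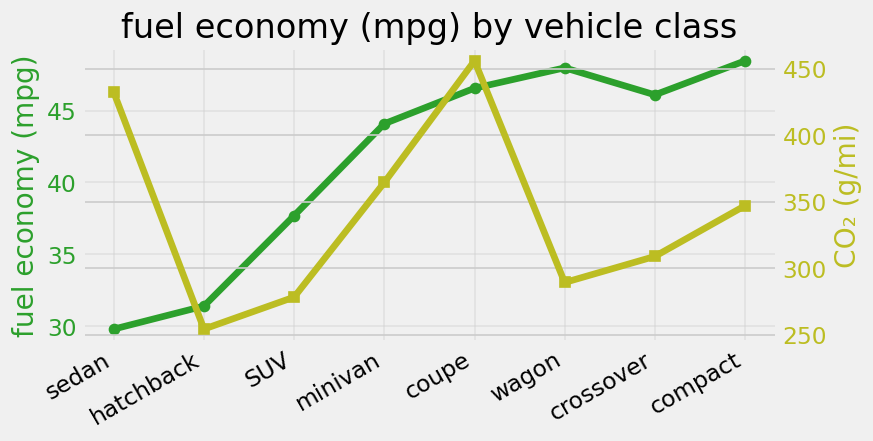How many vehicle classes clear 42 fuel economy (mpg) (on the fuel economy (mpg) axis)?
Above 42: minivan, coupe, wagon, crossover, compact.

5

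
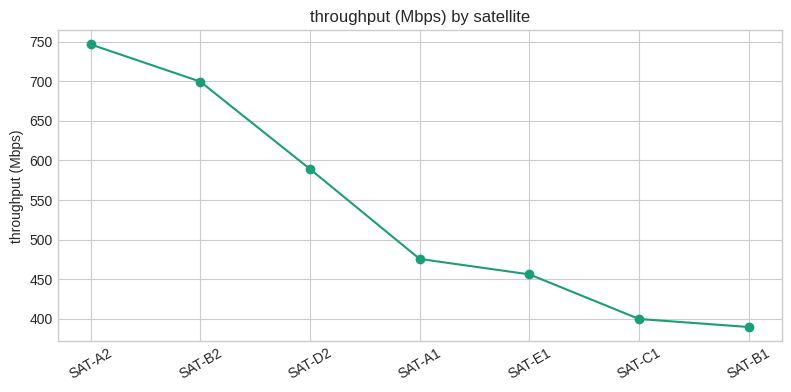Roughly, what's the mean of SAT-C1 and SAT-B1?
≈ 400

(400 + 400) / 2 ≈ 400.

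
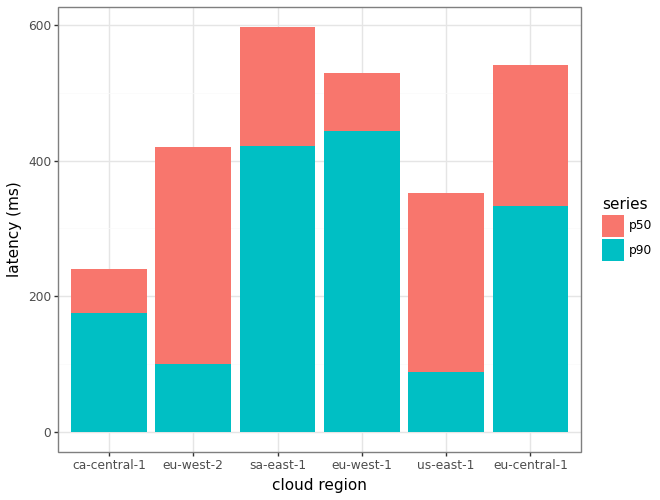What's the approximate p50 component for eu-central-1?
≈ 200

p50 top ≈ 550, bottom ≈ 350; segment ≈ 200.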